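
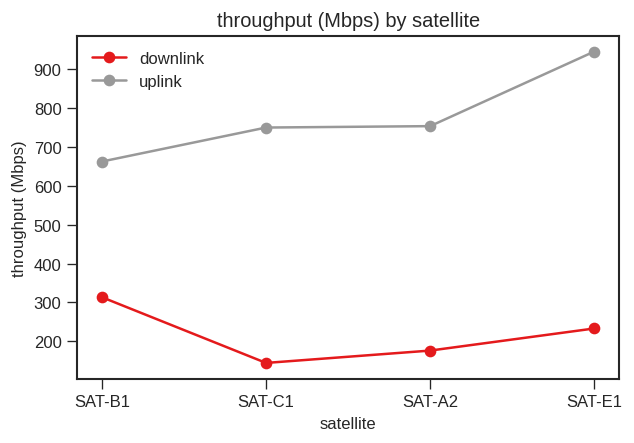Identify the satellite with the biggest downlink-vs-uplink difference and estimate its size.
SAT-E1: downlink ≈ 200, uplink ≈ 900 → gap ≈ 700. Next-largest (SAT-C1) is only ≈ 600.

SAT-E1, ≈ 700 Mbps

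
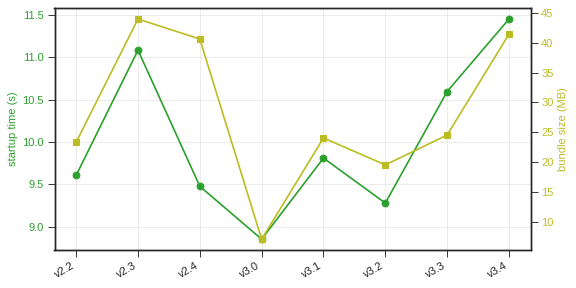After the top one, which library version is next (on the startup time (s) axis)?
Top 3 (on the startup time (s) axis): v3.4 ≈ 11.5, v2.3 ≈ 11.0, v3.3 ≈ 10.5.

v2.3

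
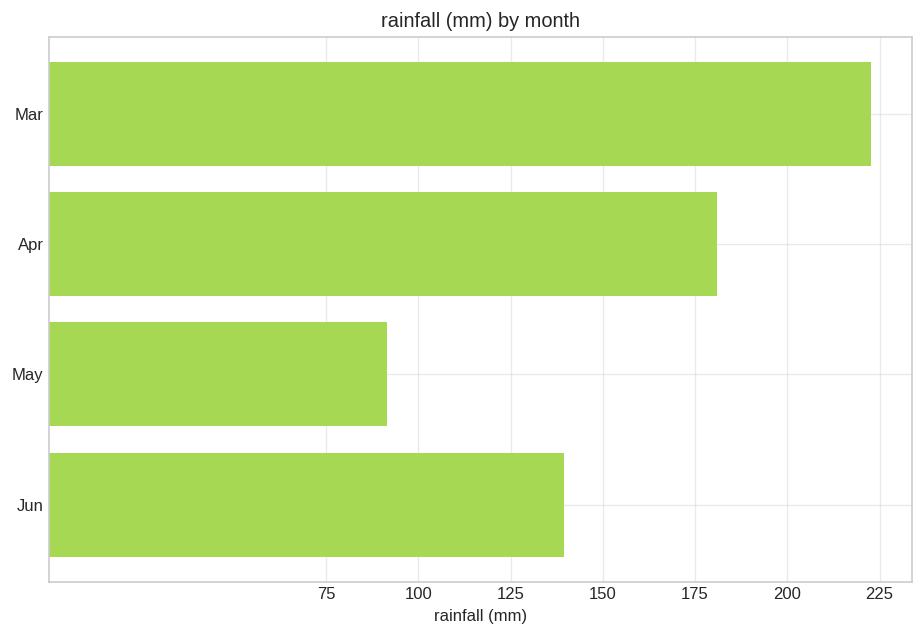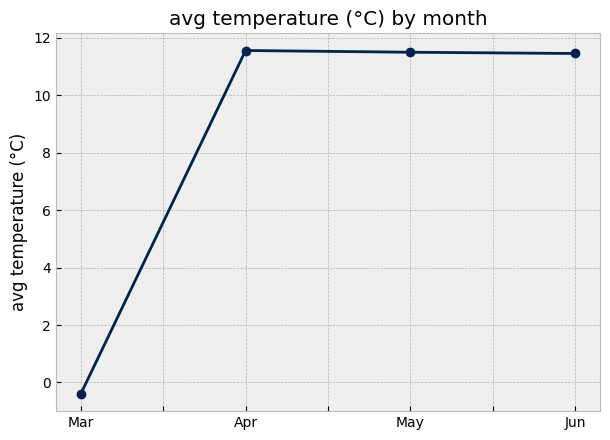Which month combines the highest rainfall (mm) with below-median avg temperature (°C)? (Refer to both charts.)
Chart 2 median avg temperature (°C) ≈ 12; below-median months: Mar, Jun. Among those, Mar has the highest rainfall (mm) (≈ 225).

Mar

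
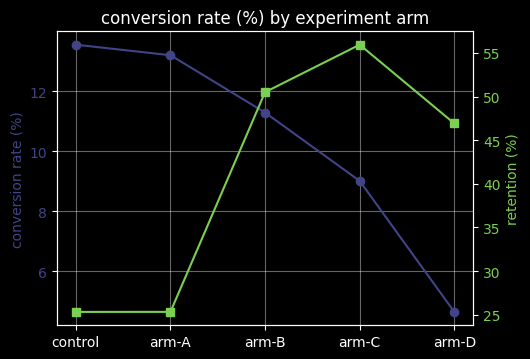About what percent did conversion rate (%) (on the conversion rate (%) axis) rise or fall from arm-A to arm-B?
arm-A ≈ 13, arm-B ≈ 11; (11 − 13) / 13 ≈ -15.4%.

≈ -15.4%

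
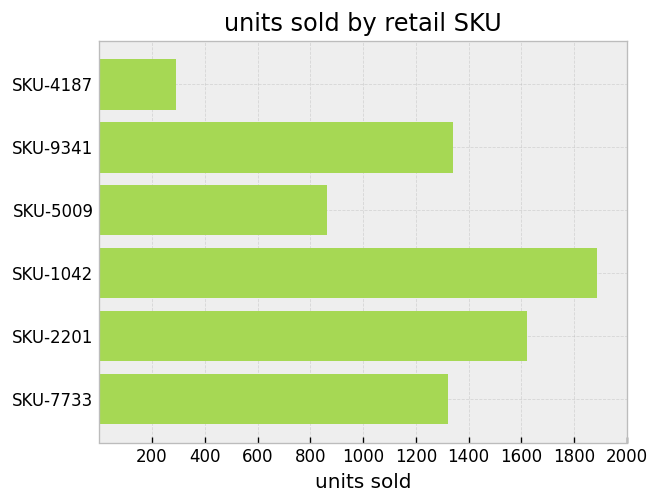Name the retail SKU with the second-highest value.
Top 3: SKU-1042 ≈ 1800, SKU-2201 ≈ 1600, SKU-9341 ≈ 1400.

SKU-2201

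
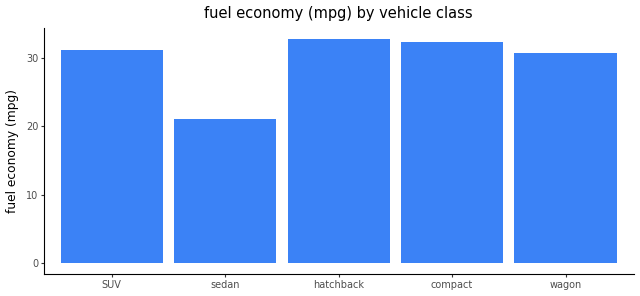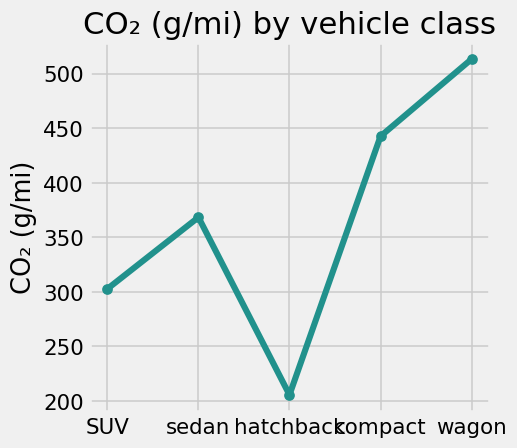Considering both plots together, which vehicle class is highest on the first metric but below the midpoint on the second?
hatchback

Chart 2 median CO₂ (g/mi) ≈ 350; below-median vehicle classes: SUV, hatchback. Among those, hatchback has the highest fuel economy (mpg) (≈ 35).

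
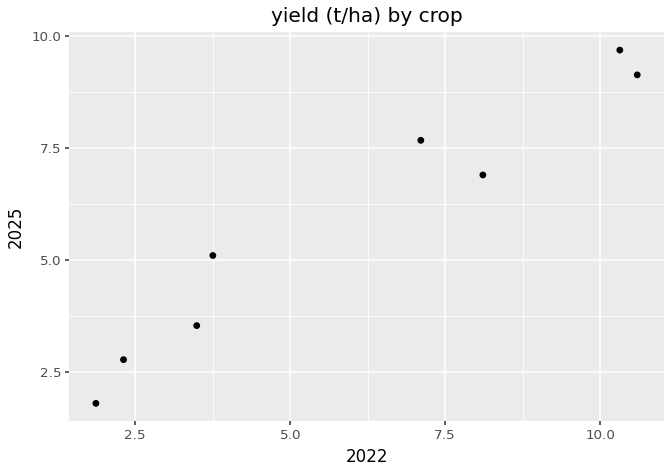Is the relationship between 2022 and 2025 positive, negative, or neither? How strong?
Points are positively correlated; strong (|r| ≈ 1.0).

positive, strong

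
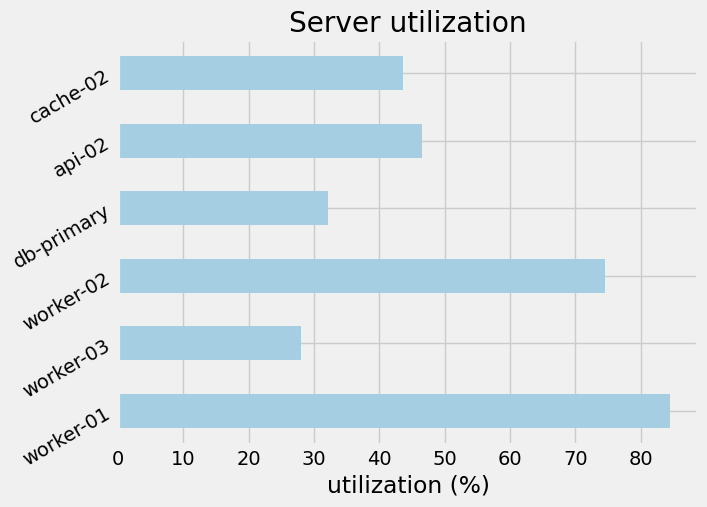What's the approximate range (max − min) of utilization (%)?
Max worker-01 ≈ 80, min worker-03 ≈ 30; range ≈ 50.

≈ 50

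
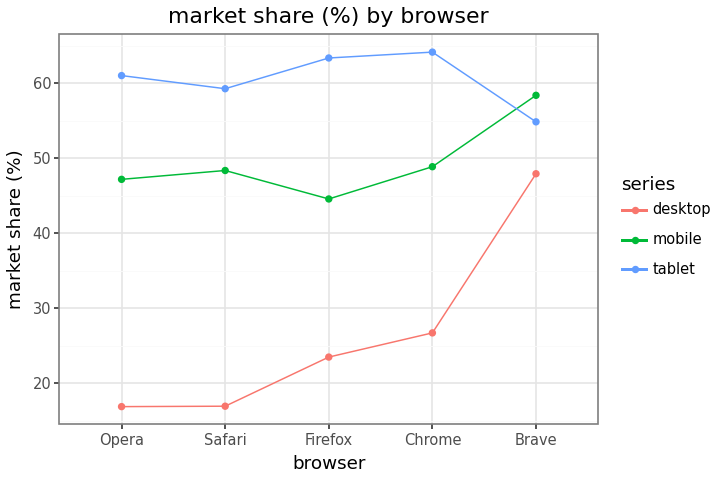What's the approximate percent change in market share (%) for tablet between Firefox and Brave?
≈ -15.4%

Firefox ≈ 65, Brave ≈ 55; (55 − 65) / 65 ≈ -15.4%.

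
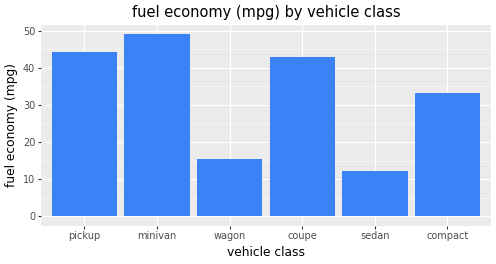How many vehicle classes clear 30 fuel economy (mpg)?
Above 30: pickup, minivan, coupe, compact.

4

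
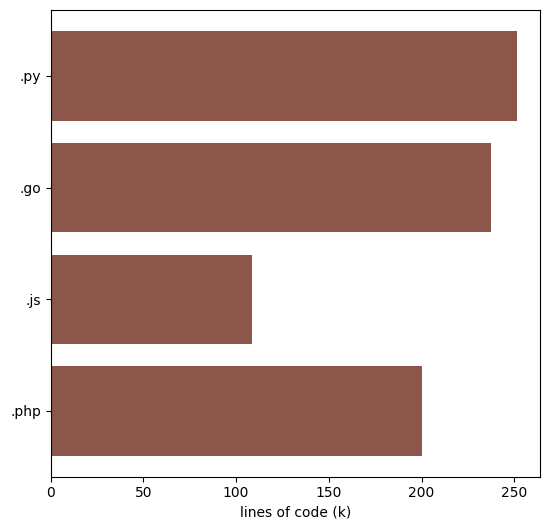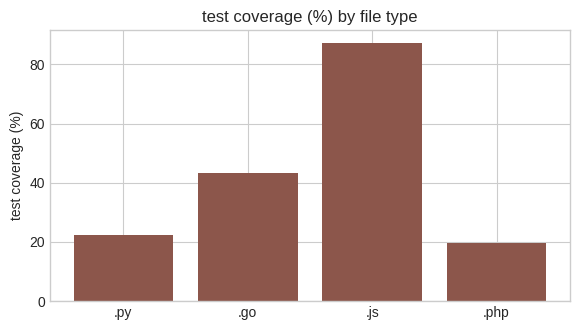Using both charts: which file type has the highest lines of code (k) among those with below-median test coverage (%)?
.py

Chart 2 median test coverage (%) ≈ 30; below-median file types: .py, .php. Among those, .py has the highest lines of code (k) (≈ 250).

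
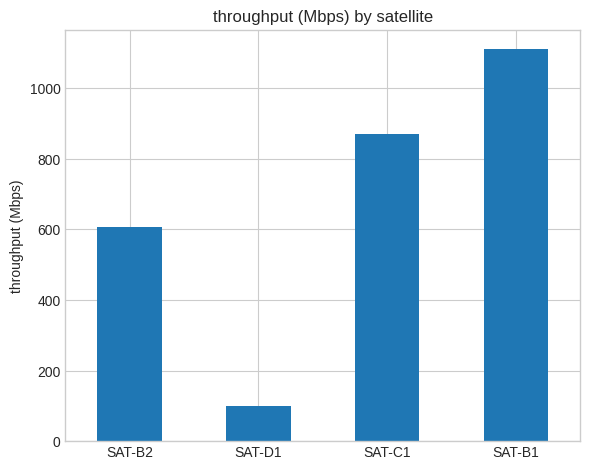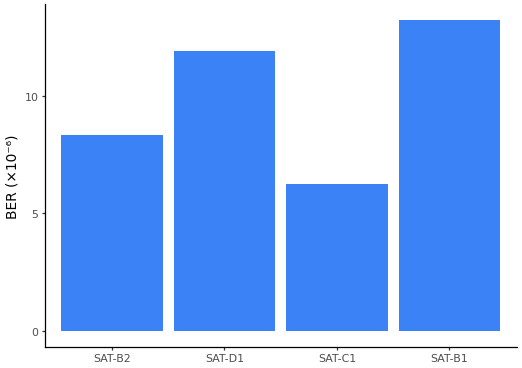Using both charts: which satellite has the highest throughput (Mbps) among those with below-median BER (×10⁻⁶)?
Chart 2 median BER (×10⁻⁶) ≈ 10; below-median satellites: SAT-B2, SAT-C1. Among those, SAT-C1 has the highest throughput (Mbps) (≈ 800).

SAT-C1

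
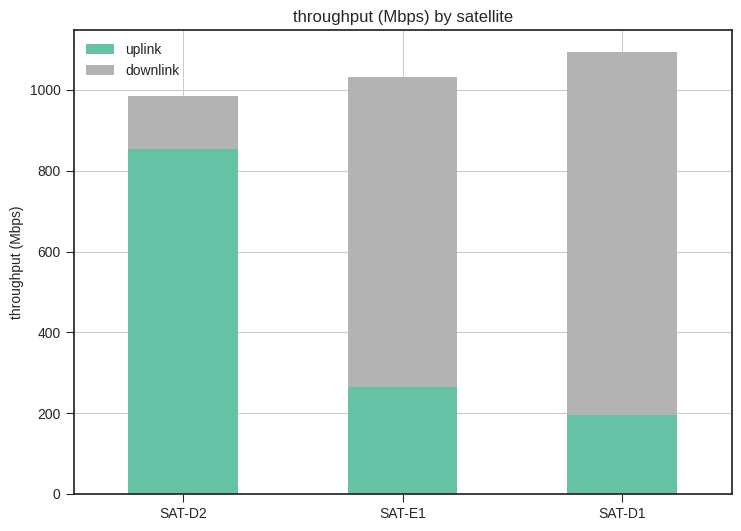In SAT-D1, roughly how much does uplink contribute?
≈ 200

uplink top ≈ 200, bottom ≈ 0; segment ≈ 200.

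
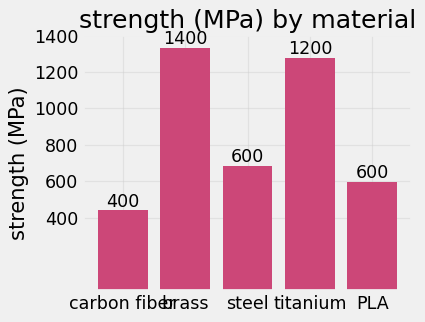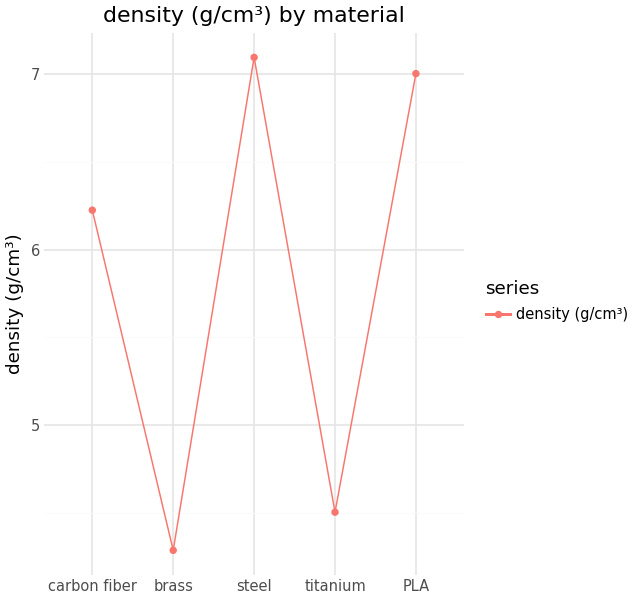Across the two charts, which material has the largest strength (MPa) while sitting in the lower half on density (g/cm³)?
brass

Chart 2 median density (g/cm³) ≈ 6; below-median materials: brass, titanium. Among those, brass has the highest strength (MPa) (≈ 1400).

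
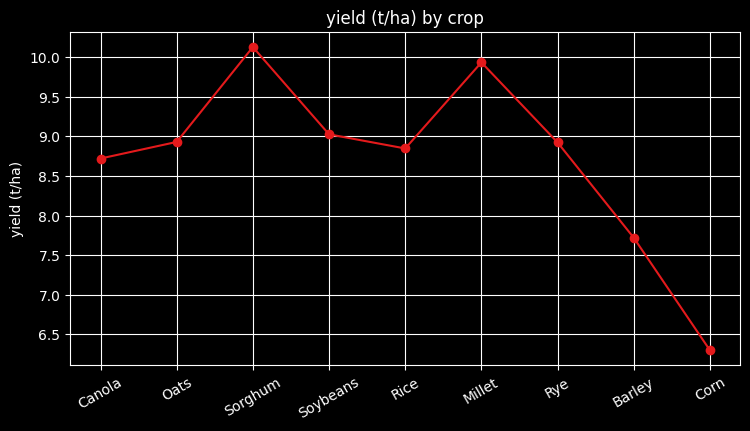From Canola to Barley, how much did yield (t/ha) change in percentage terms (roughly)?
Canola ≈ 8.5, Barley ≈ 7.5; (7.5 − 8.5) / 8.5 ≈ -11.8%.

≈ -11.8%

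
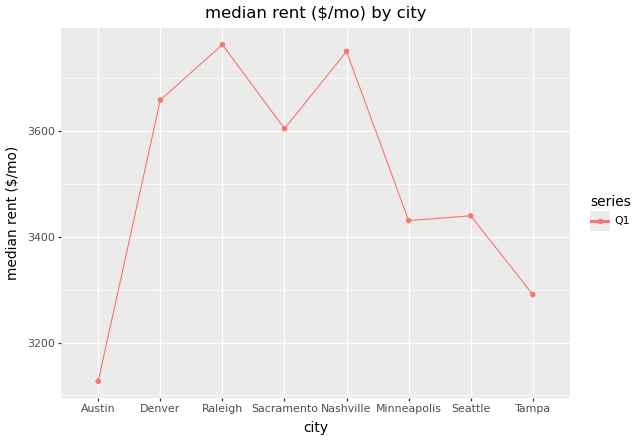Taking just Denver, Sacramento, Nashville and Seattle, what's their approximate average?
(3700 + 3600 + 3800 + 3400) / 4 ≈ 3625.

≈ 3625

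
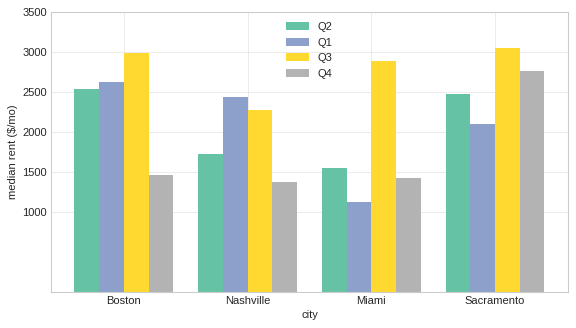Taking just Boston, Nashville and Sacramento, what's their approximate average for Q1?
≈ 2333

(2500 + 2500 + 2000) / 3 ≈ 2333.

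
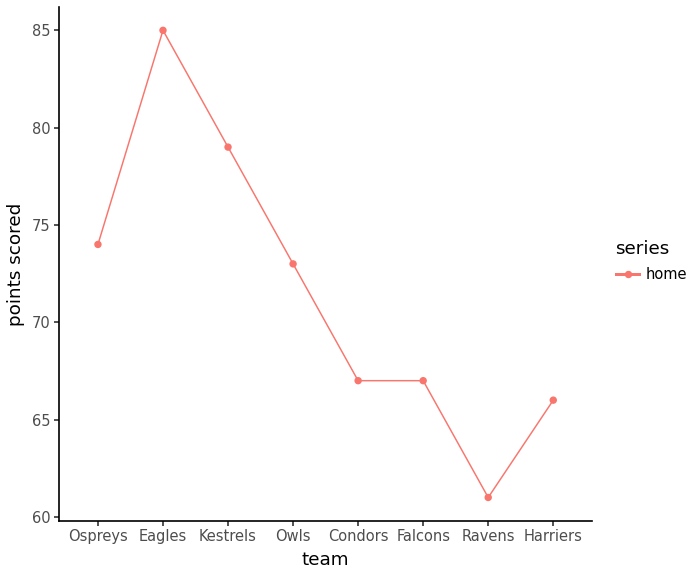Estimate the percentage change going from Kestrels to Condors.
Kestrels ≈ 80, Condors ≈ 68; (68 − 80) / 80 ≈ -15%.

≈ -15%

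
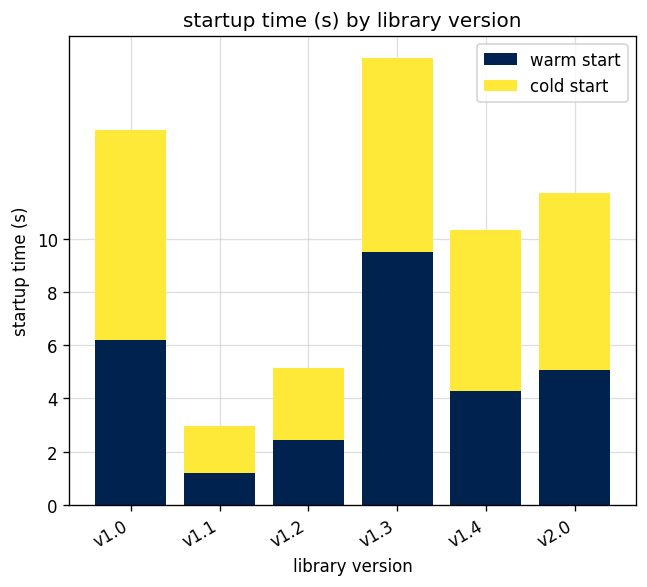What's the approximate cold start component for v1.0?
cold start top ≈ 14, bottom ≈ 6; segment ≈ 8.

≈ 8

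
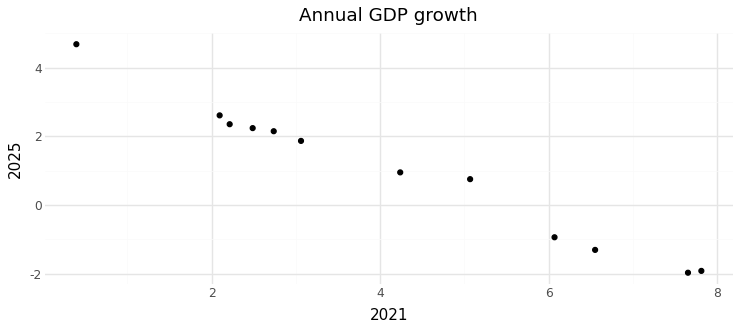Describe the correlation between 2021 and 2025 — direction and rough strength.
Points are negatively correlated; strong (|r| ≈ 1.0).

negative, strong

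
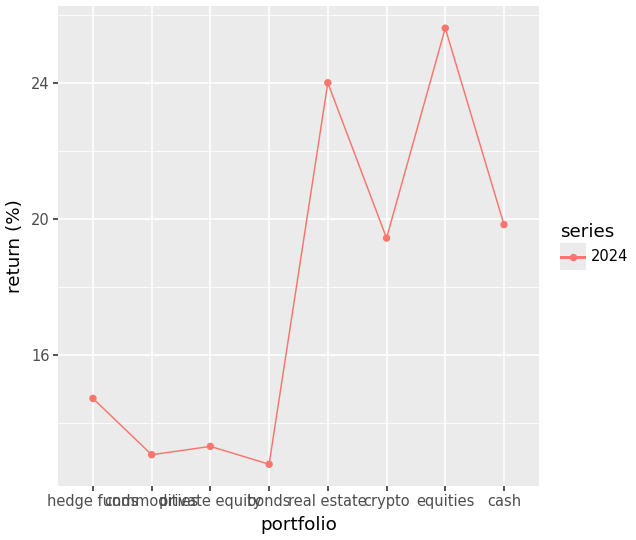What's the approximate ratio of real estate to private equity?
real estate ≈ 24, private equity ≈ 14; 24/14 ≈ 1.71.

≈ 1.71×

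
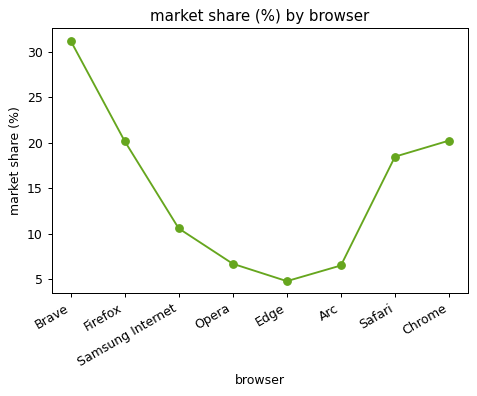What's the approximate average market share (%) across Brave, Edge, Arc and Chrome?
(30 + 5 + 5 + 20) / 4 ≈ 15.

≈ 15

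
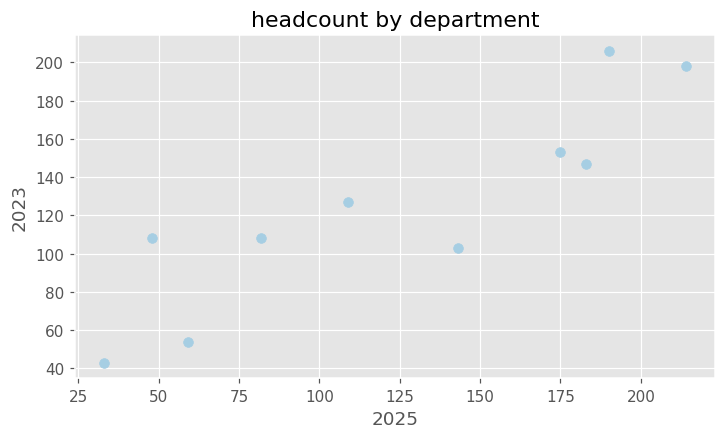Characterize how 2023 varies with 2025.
Points are positively correlated; strong (|r| ≈ 0.9).

positive, strong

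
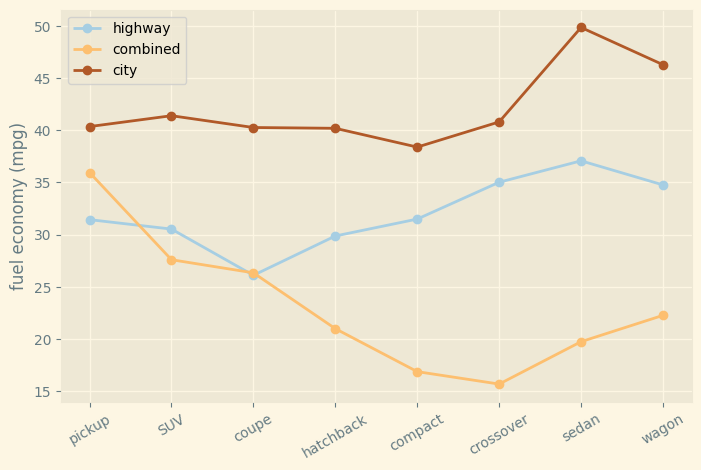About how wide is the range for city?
≈ 10

Max sedan ≈ 50, min compact ≈ 40; range ≈ 10.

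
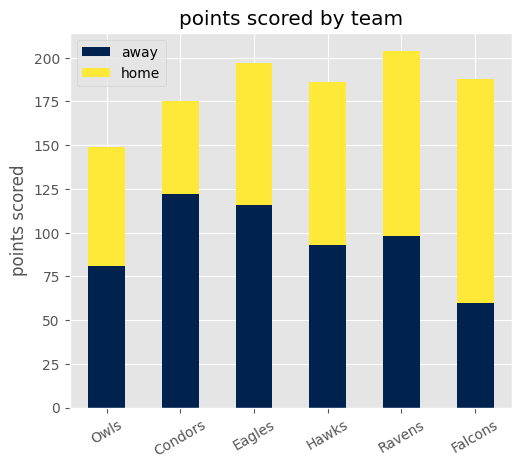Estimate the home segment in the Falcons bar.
home top ≈ 180, bottom ≈ 60; segment ≈ 120.

≈ 120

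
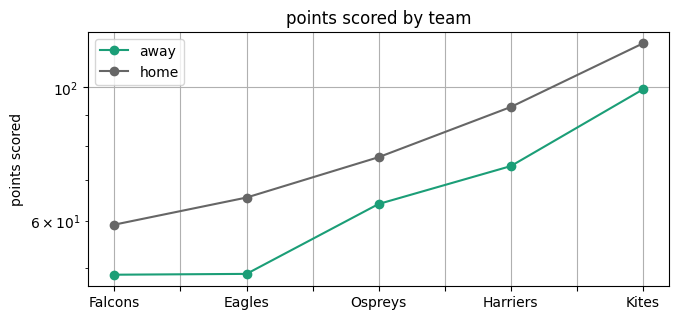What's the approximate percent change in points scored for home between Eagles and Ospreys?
Eagles ≈ 70, Ospreys ≈ 80; (80 − 70) / 70 ≈ +14.3%.

≈ +14.3%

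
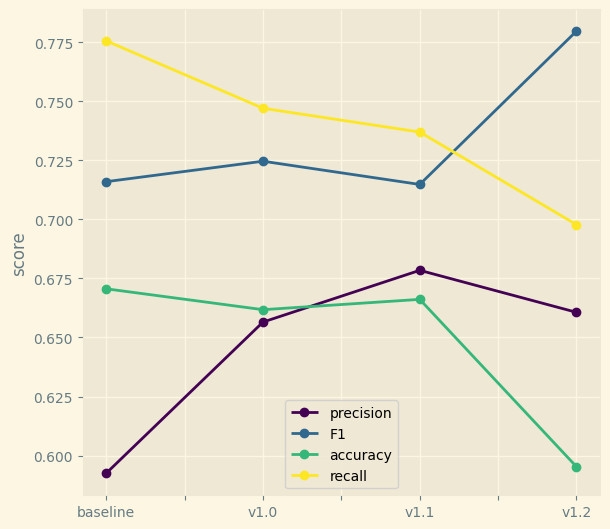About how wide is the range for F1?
Max v1.2 ≈ 0.78, min v1.1 ≈ 0.72; range ≈ 0.06.

≈ 0.06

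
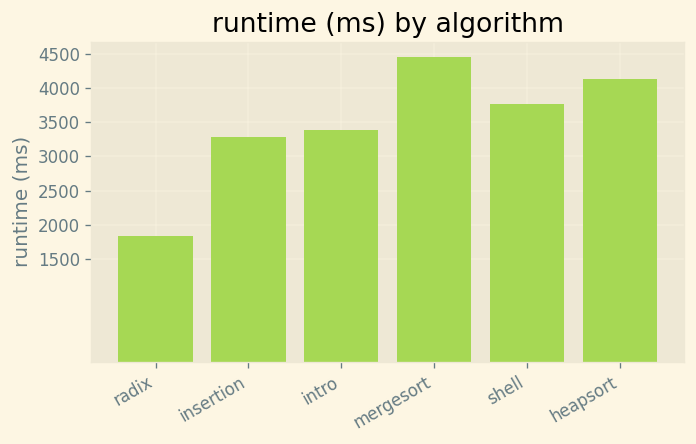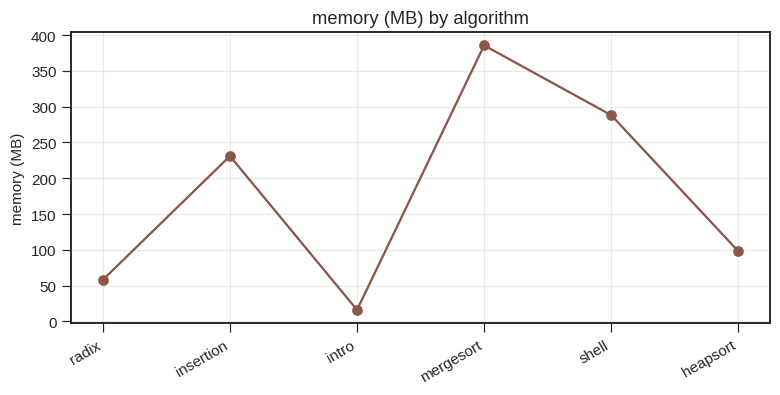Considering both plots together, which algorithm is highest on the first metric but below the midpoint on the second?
Chart 2 median memory (MB) ≈ 150; below-median algorithms: radix, intro, heapsort. Among those, heapsort has the highest runtime (ms) (≈ 4000).

heapsort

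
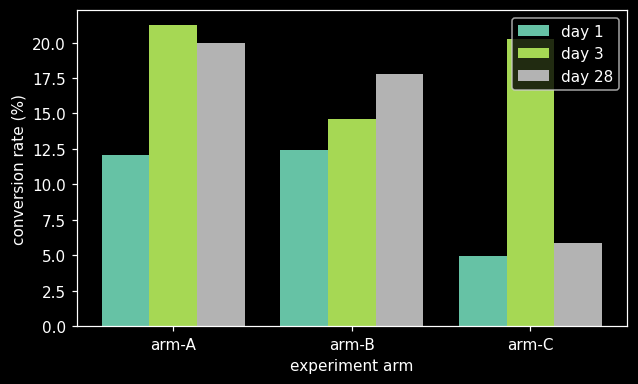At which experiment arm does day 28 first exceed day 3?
arm-B

arm-A: day 28 ≈ 20 vs day 3 ≈ 22 (not yet); arm-B: day 28 ≈ 18 vs day 3 ≈ 14 (first crossover).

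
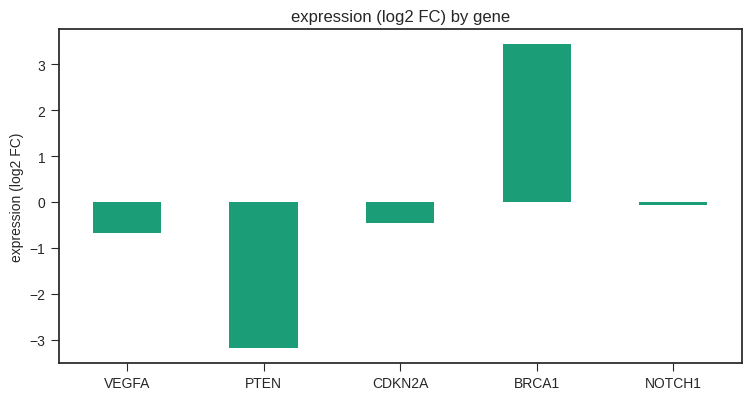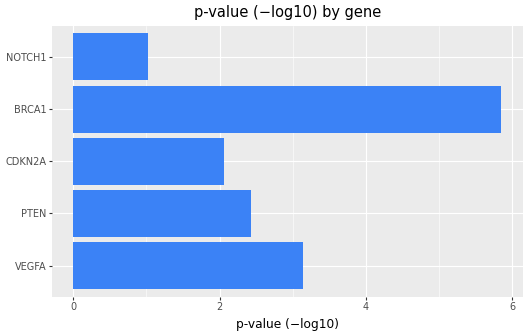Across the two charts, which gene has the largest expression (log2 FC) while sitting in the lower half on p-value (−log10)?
Chart 2 median p-value (−log10) ≈ 2; below-median genes: CDKN2A, NOTCH1. Among those, NOTCH1 has the highest expression (log2 FC) (≈ 0).

NOTCH1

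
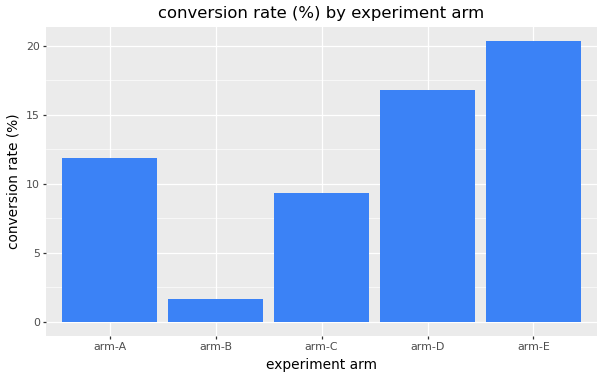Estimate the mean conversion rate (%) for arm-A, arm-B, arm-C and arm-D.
(12 + 2 + 10 + 16) / 4 ≈ 10.

≈ 10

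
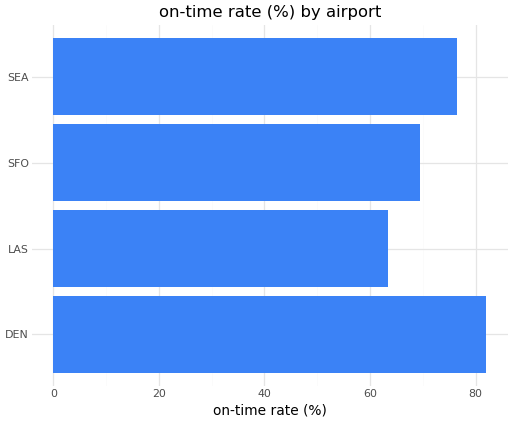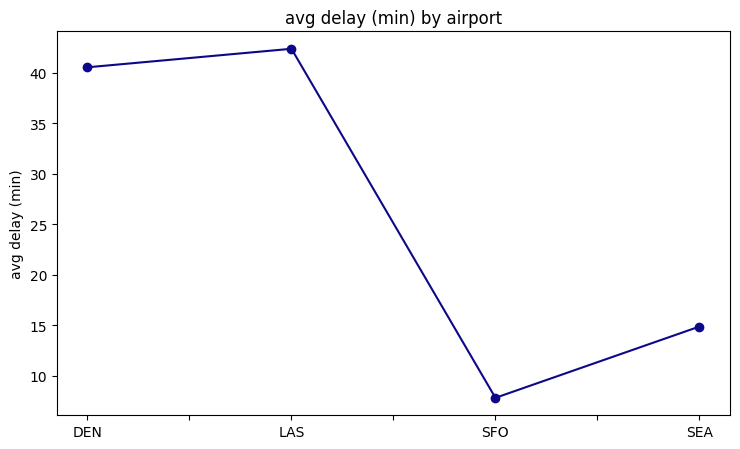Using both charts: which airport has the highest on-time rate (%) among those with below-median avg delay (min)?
SEA

Chart 2 median avg delay (min) ≈ 30; below-median airports: SFO, SEA. Among those, SEA has the highest on-time rate (%) (≈ 80).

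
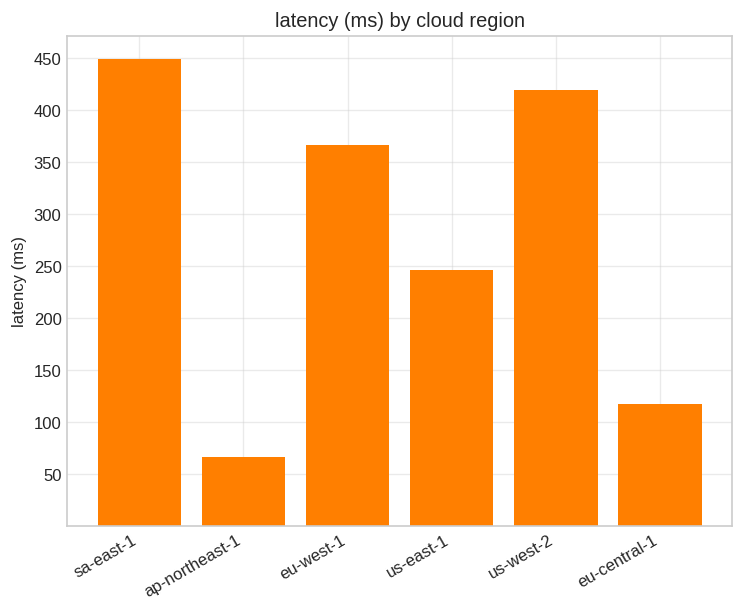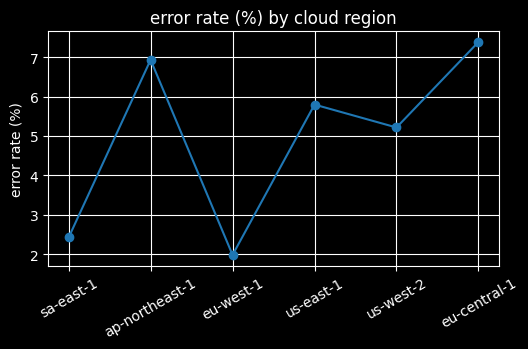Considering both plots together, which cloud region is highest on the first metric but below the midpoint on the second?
Chart 2 median error rate (%) ≈ 6; below-median cloud regions: sa-east-1, eu-west-1, us-west-2. Among those, sa-east-1 has the highest latency (ms) (≈ 450).

sa-east-1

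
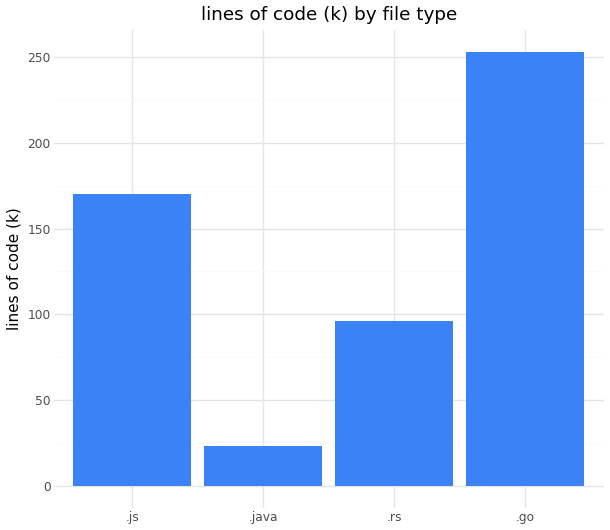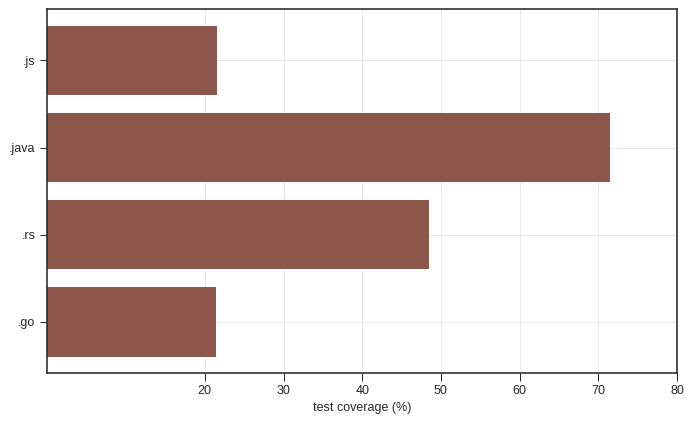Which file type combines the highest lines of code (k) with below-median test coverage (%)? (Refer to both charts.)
.go

Chart 2 median test coverage (%) ≈ 40; below-median file types: .js, .go. Among those, .go has the highest lines of code (k) (≈ 250).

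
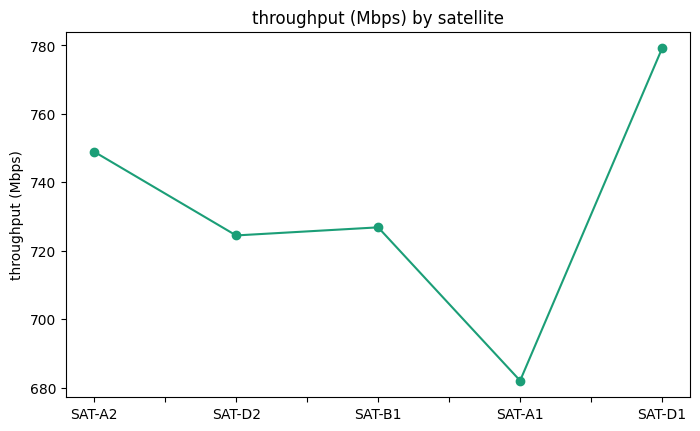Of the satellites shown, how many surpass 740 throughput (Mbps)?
2

Above 740: SAT-A2, SAT-D1.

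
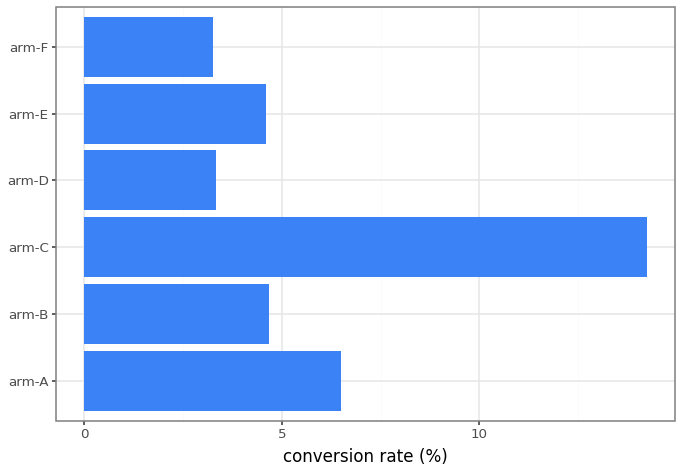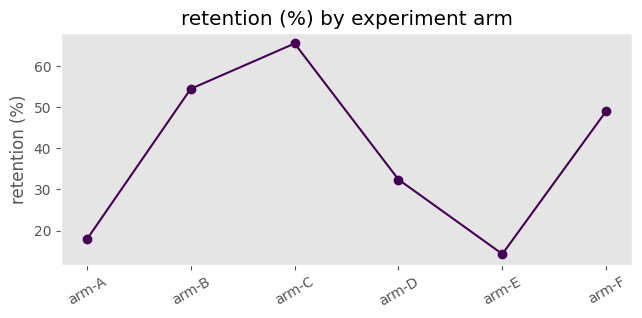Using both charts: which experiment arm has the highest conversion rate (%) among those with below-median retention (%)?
Chart 2 median retention (%) ≈ 40; below-median experiment arms: arm-A, arm-D, arm-E. Among those, arm-A has the highest conversion rate (%) (≈ 6).

arm-A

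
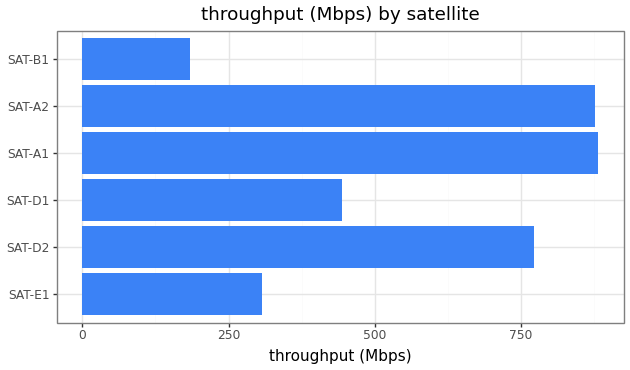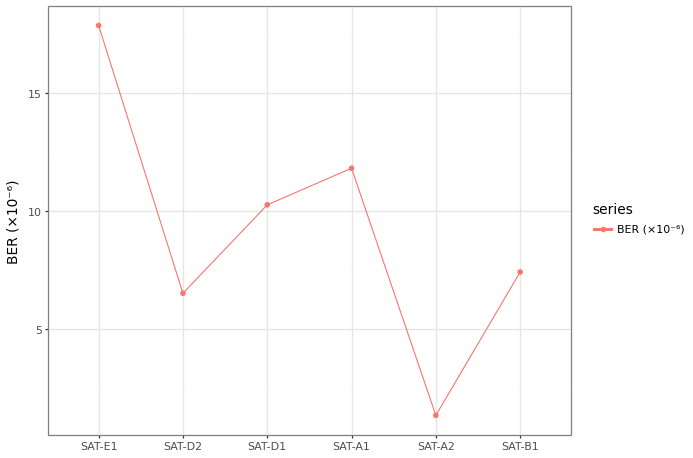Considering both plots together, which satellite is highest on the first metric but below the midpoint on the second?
SAT-A2

Chart 2 median BER (×10⁻⁶) ≈ 8; below-median satellites: SAT-D2, SAT-A2, SAT-B1. Among those, SAT-A2 has the highest throughput (Mbps) (≈ 900).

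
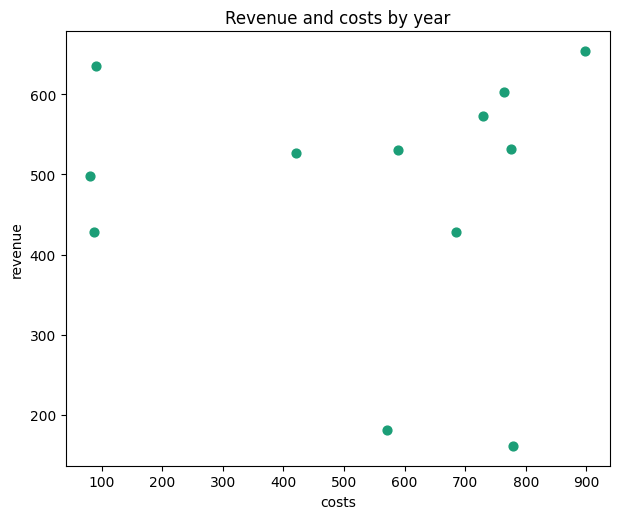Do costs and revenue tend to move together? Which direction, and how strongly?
Points are roughly uncorrelated; weak (|r| ≈ 0.1).

no clear correlation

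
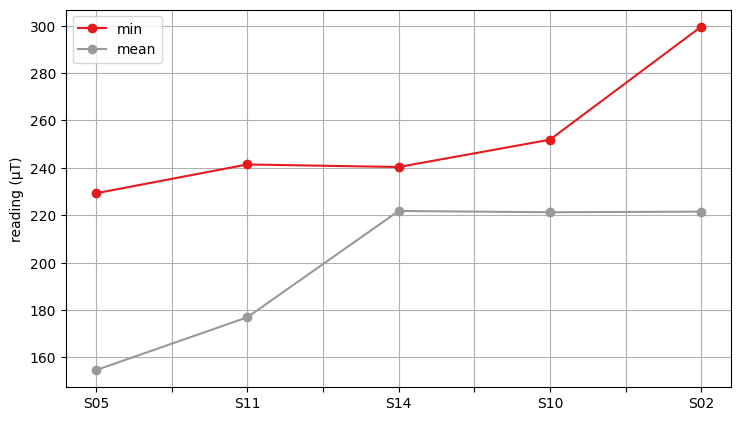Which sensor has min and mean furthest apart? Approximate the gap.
S02: min ≈ 300, mean ≈ 220 → gap ≈ 80. Next-largest (S05) is only ≈ 60.

S02, ≈ 80 µT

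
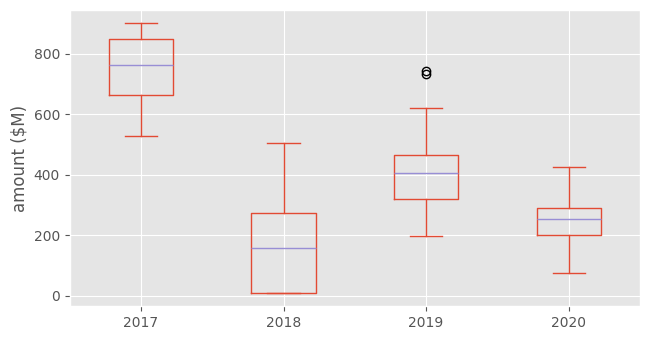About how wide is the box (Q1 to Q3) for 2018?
Q3 ≈ 300, Q1 ≈ 0; IQR ≈ 300.

≈ 300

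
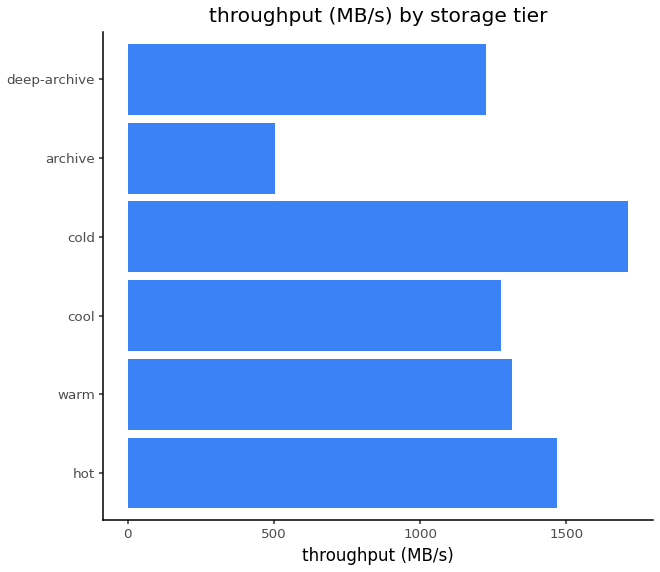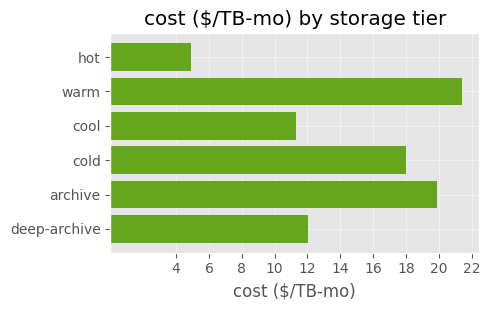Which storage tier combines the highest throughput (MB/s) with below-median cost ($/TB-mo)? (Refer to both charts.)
hot

Chart 2 median cost ($/TB-mo) ≈ 16; below-median storage tiers: hot, cool, deep-archive. Among those, hot has the highest throughput (MB/s) (≈ 1400).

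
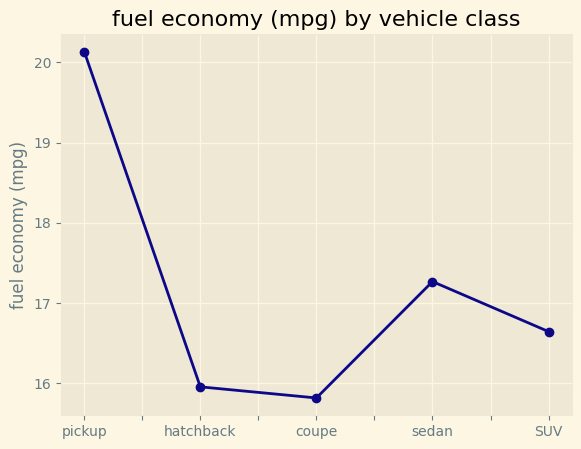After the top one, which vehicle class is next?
sedan

Top 3: pickup ≈ 20.0, sedan ≈ 17.5, SUV ≈ 16.5.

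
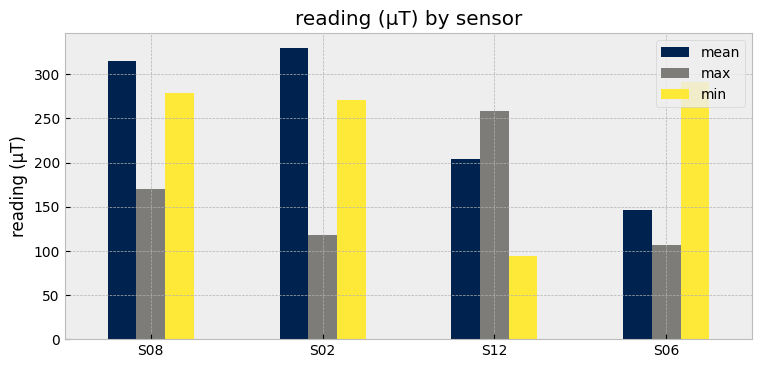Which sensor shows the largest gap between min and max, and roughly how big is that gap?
S06, ≈ 200 µT

S06: min ≈ 300, max ≈ 100 → gap ≈ 200. Next-largest (S12) is only ≈ 150.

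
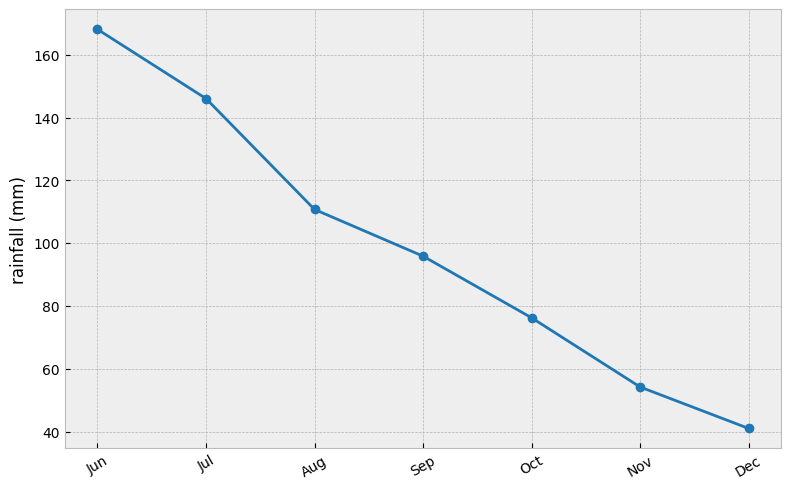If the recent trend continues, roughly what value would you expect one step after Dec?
≈ 20

Last three: 80, 60, 40 → slope ≈ -20/step → next ≈ 20.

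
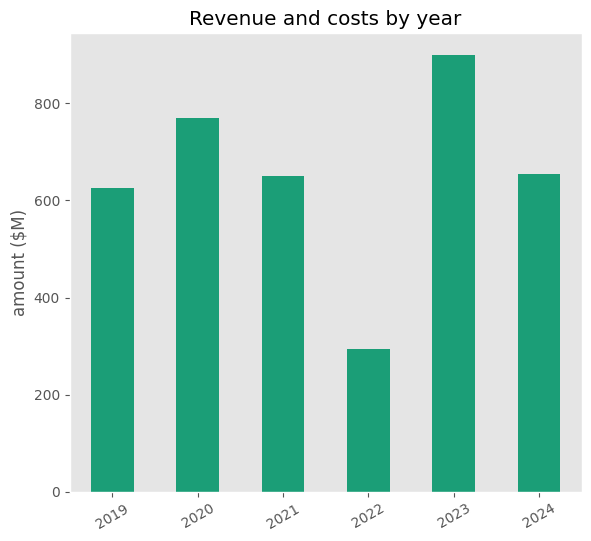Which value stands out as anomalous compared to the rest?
2022

2022 ≈ 300; the rest sit between ≈ 600 and ≈ 900.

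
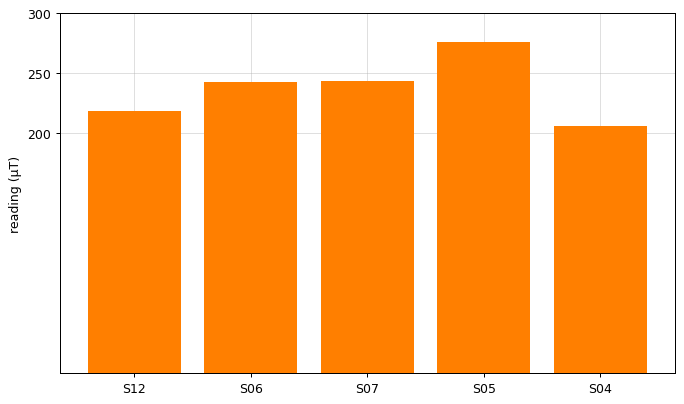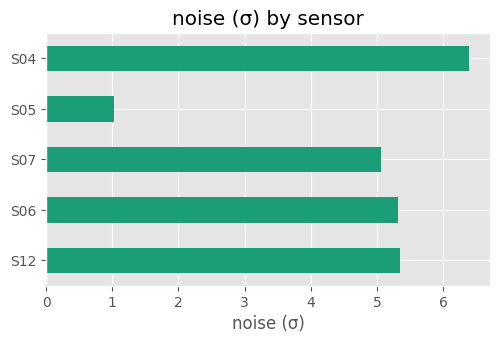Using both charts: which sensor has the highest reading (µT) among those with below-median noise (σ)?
Chart 2 median noise (σ) ≈ 5; below-median sensors: S07, S05. Among those, S05 has the highest reading (µT) (≈ 300).

S05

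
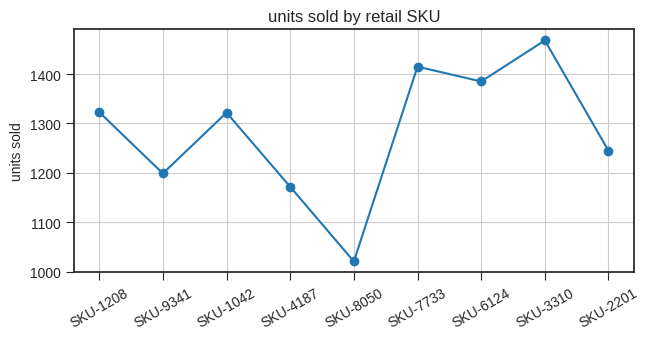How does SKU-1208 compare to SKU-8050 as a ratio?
SKU-1208 ≈ 1300, SKU-8050 ≈ 1000; 1300/1000 ≈ 1.3.

≈ 1.3×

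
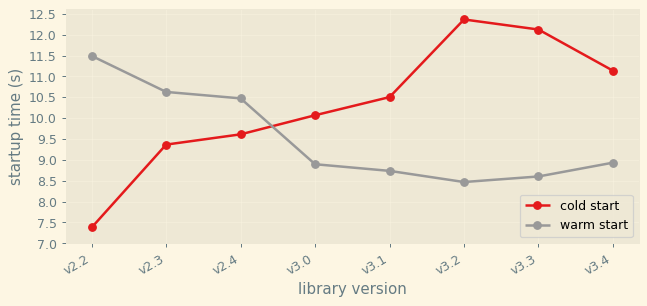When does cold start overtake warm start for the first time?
v2.4: cold start ≈ 9.5 vs warm start ≈ 10.5 (not yet); v3.0: cold start ≈ 10.0 vs warm start ≈ 9.0 (first crossover).

v3.0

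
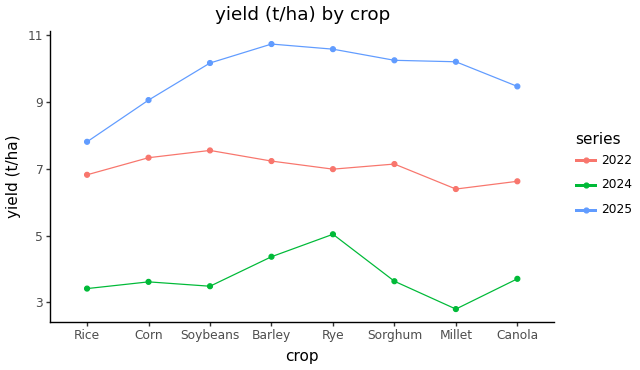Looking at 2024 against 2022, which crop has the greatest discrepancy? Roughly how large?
Soybeans, ≈ 5 t/ha

Soybeans: 2024 ≈ 3, 2022 ≈ 8 → gap ≈ 5. Next-largest (Corn) is only ≈ 3.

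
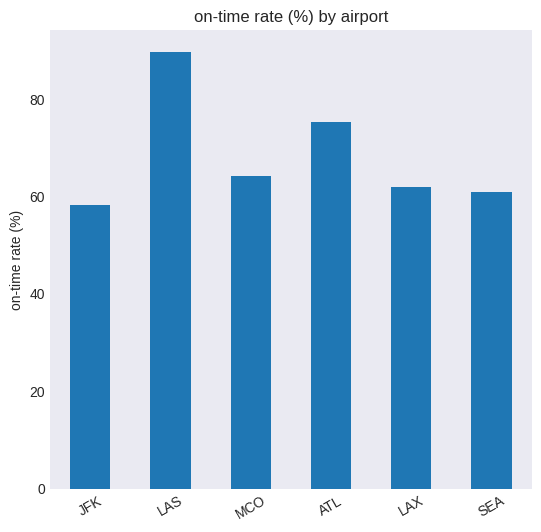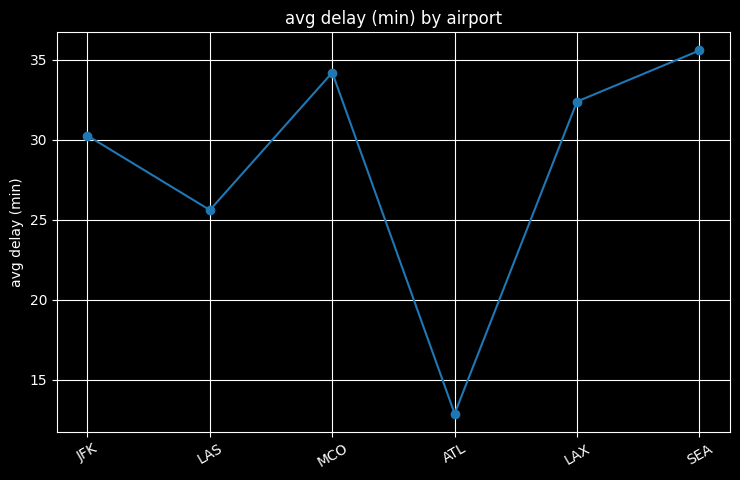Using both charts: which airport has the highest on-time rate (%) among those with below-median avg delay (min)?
LAS

Chart 2 median avg delay (min) ≈ 30; below-median airports: JFK, LAS, ATL. Among those, LAS has the highest on-time rate (%) (≈ 90).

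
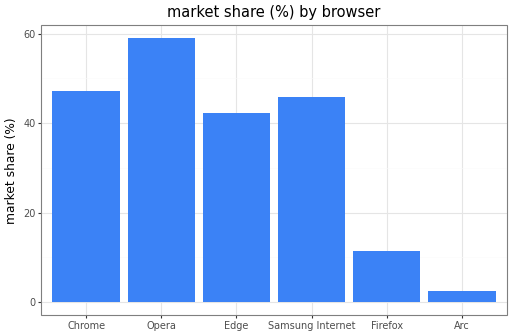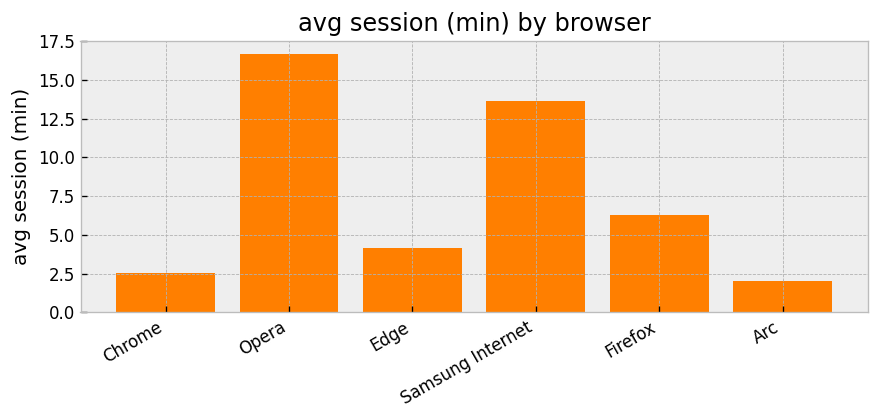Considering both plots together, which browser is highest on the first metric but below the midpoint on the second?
Chrome

Chart 2 median avg session (min) ≈ 6; below-median browsers: Chrome, Edge, Arc. Among those, Chrome has the highest market share (%) (≈ 50).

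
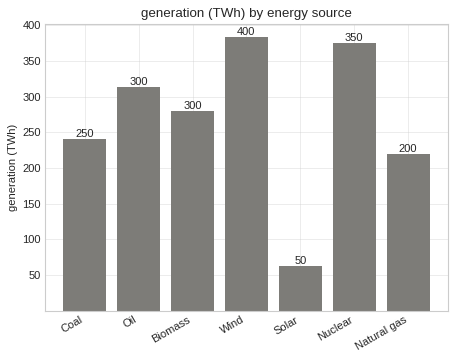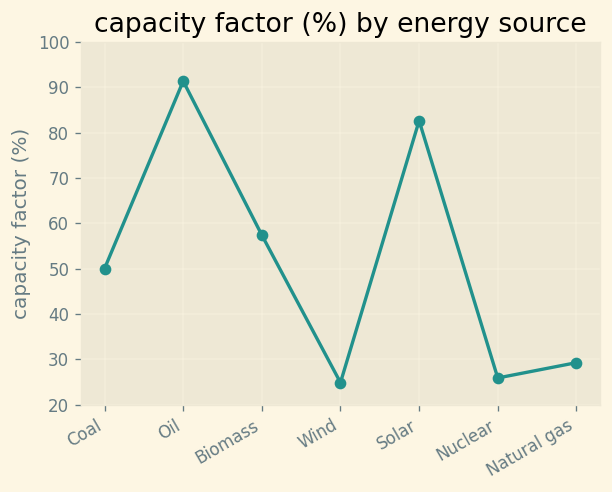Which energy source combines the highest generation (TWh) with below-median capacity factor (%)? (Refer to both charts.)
Wind

Chart 2 median capacity factor (%) ≈ 50; below-median energy sources: Wind, Nuclear, Natural gas. Among those, Wind has the highest generation (TWh) (≈ 400).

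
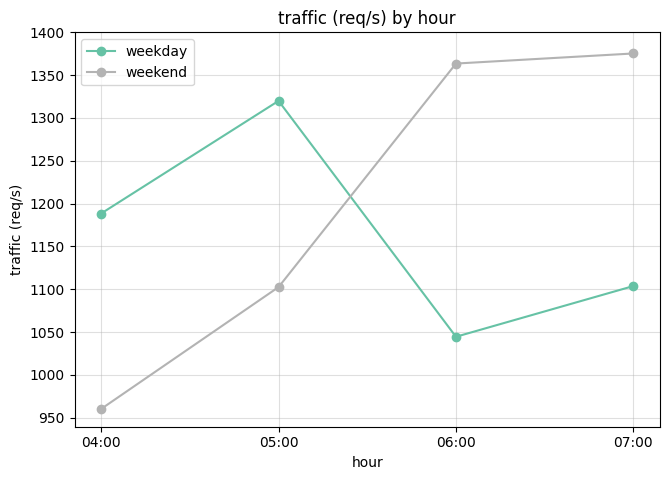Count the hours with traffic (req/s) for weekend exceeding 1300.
Above 1300: 06:00, 07:00.

2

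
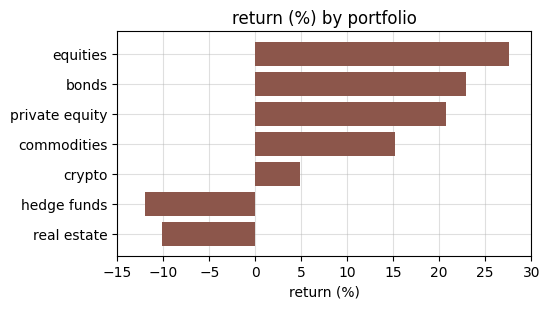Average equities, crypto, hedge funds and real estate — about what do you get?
≈ 4

(30 + 5 + -10 + -10) / 4 ≈ 4.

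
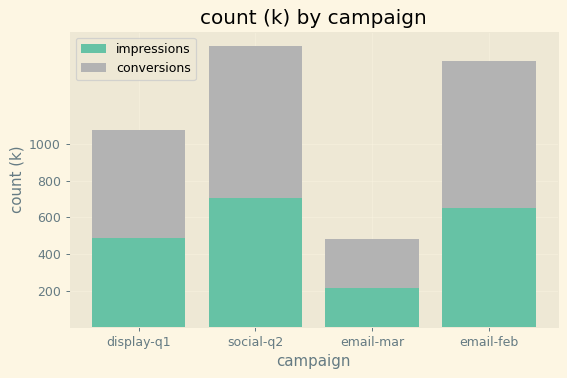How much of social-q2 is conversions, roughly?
conversions top ≈ 1600, bottom ≈ 800; segment ≈ 800.

≈ 800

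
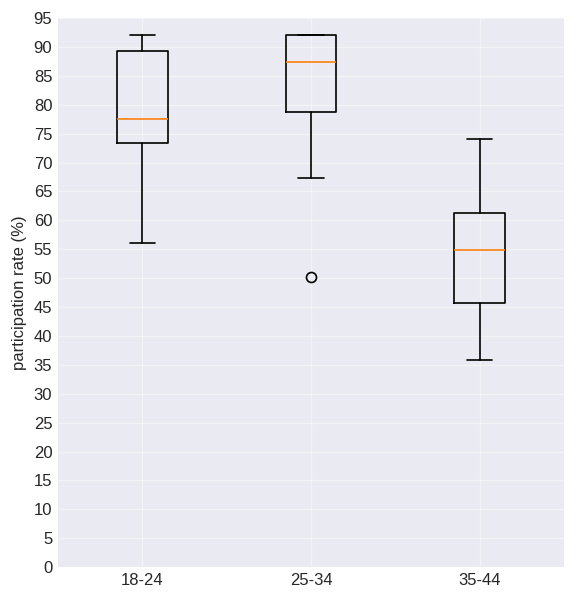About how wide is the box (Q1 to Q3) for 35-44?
≈ 15

Q3 ≈ 60, Q1 ≈ 45; IQR ≈ 15.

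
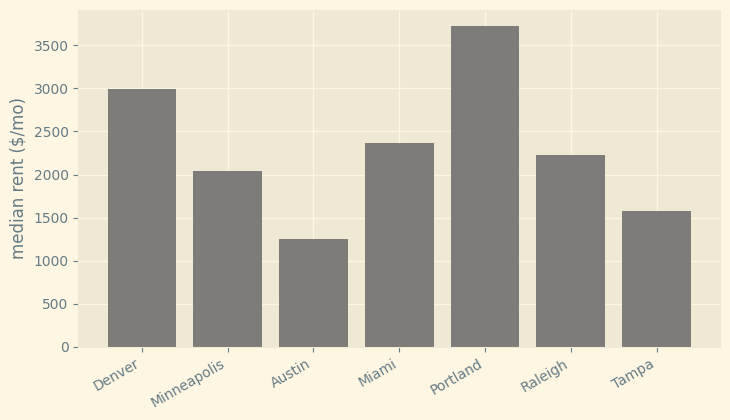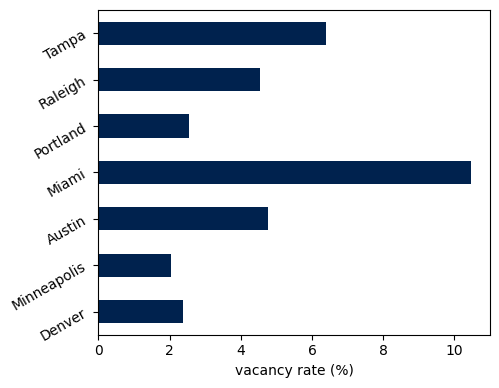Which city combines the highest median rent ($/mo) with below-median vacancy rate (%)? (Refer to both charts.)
Chart 2 median vacancy rate (%) ≈ 5; below-median cities: Denver, Minneapolis, Portland. Among those, Portland has the highest median rent ($/mo) (≈ 3500).

Portland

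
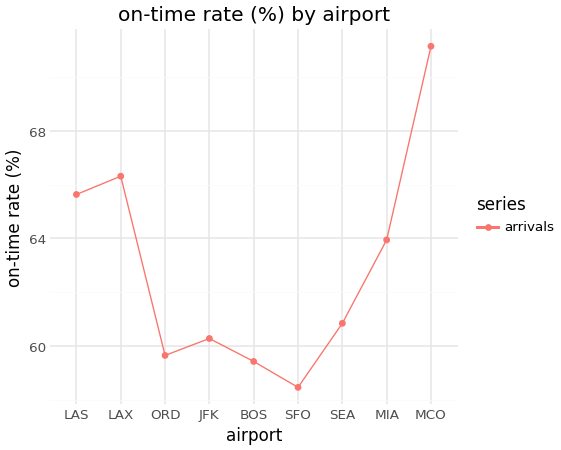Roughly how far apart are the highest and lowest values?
≈ 14

Max MCO ≈ 72, min SFO ≈ 58; range ≈ 14.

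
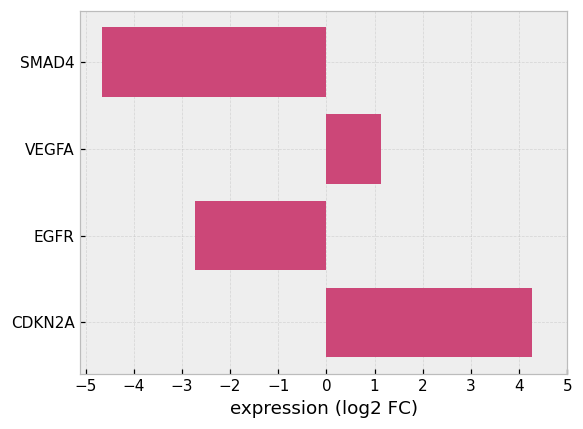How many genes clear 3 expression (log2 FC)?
1

Above 3: CDKN2A.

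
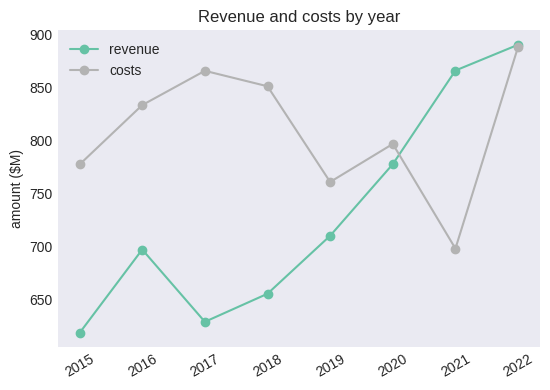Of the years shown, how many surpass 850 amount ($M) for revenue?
Above 850: 2021, 2022.

2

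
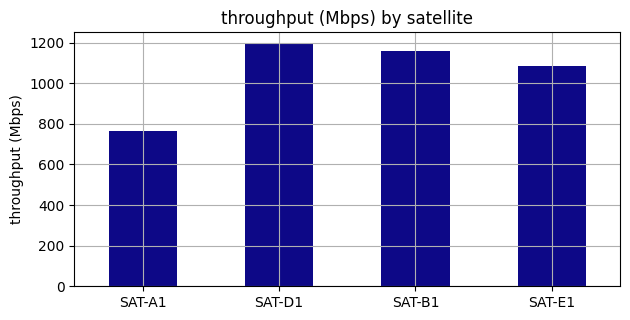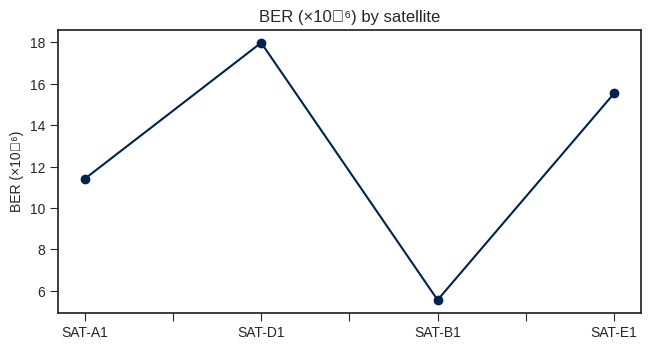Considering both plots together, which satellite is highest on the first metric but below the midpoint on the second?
Chart 2 median BER (×10⁻⁶) ≈ 14; below-median satellites: SAT-A1, SAT-B1. Among those, SAT-B1 has the highest throughput (Mbps) (≈ 1200).

SAT-B1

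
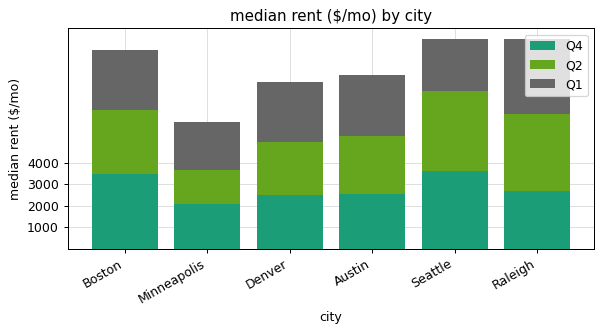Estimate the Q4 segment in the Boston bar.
Q4 top ≈ 3000, bottom ≈ 0; segment ≈ 3000.

≈ 3000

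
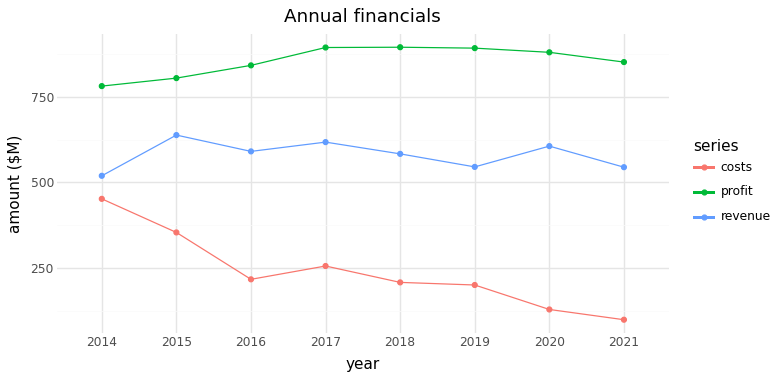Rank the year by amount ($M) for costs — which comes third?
2017

Top 4 for costs: 2014 ≈ 500, 2015 ≈ 400, 2017 ≈ 300, 2016 ≈ 200.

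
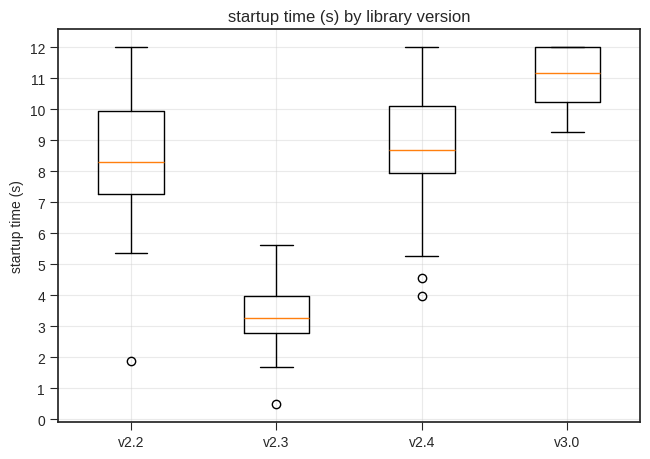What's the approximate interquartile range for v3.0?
≈ 2

Q3 ≈ 12, Q1 ≈ 10; IQR ≈ 2.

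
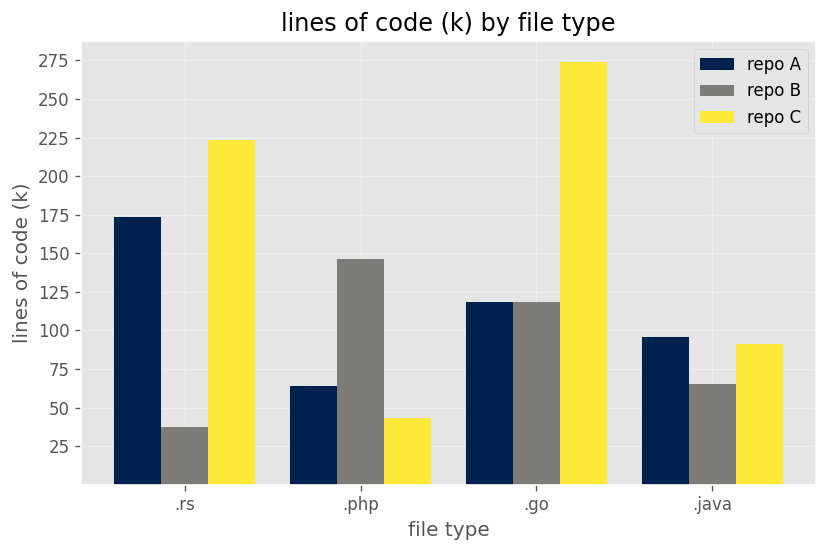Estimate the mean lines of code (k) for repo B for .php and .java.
(150 + 75) / 2 ≈ 112.

≈ 112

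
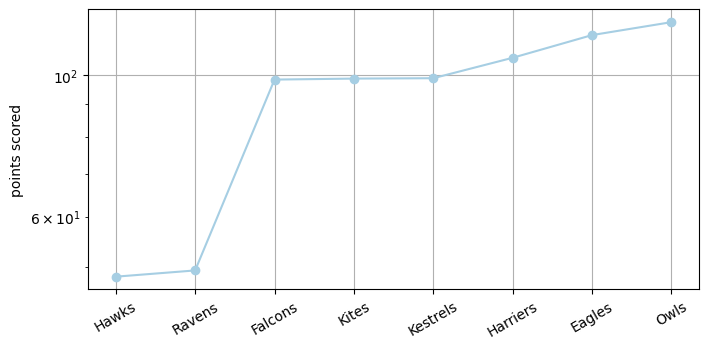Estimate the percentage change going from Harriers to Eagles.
Harriers ≈ 110, Eagles ≈ 120; (120 − 110) / 110 ≈ +9.1%.

≈ +9.1%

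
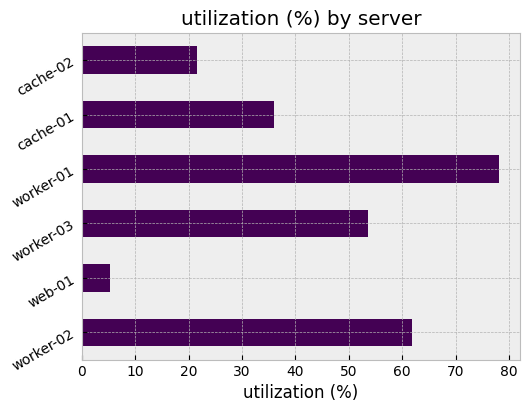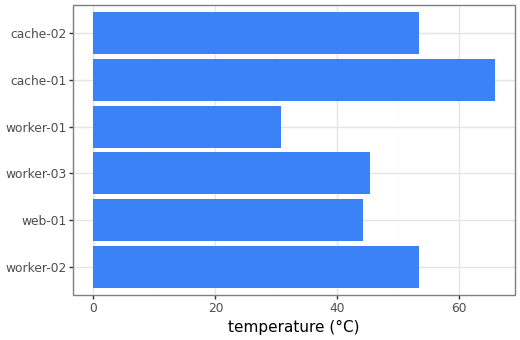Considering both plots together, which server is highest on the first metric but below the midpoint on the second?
worker-01

Chart 2 median temperature (°C) ≈ 50; below-median servers: web-01, worker-03, worker-01. Among those, worker-01 has the highest utilization (%) (≈ 80).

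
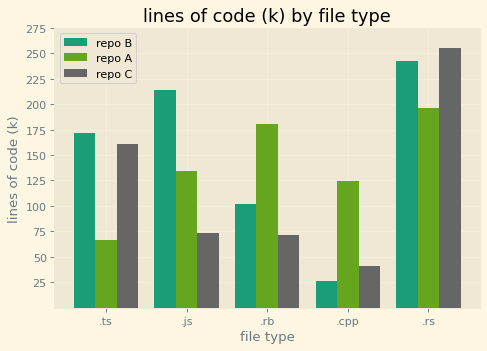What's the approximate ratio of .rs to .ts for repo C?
≈ 1.67×

.rs ≈ 250, .ts ≈ 150; 250/150 ≈ 1.67.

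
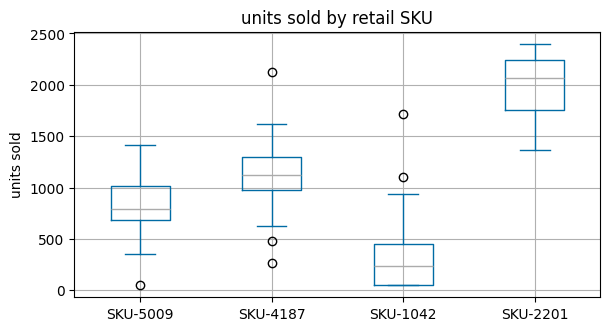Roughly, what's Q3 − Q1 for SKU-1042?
Q3 ≈ 400, Q1 ≈ 0; IQR ≈ 400.

≈ 400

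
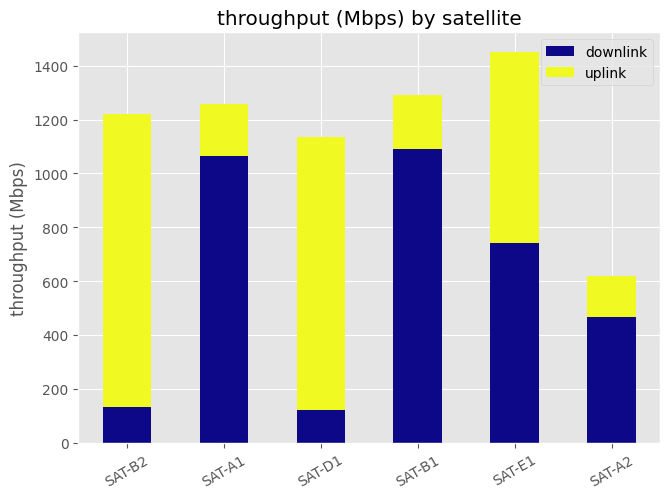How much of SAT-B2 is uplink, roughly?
uplink top ≈ 1200, bottom ≈ 200; segment ≈ 1000.

≈ 1000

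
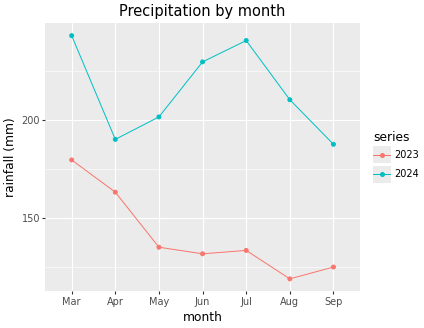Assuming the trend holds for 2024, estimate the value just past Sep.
≈ 150

Last three: 240, 220, 180 → slope ≈ -30/step → next ≈ 150.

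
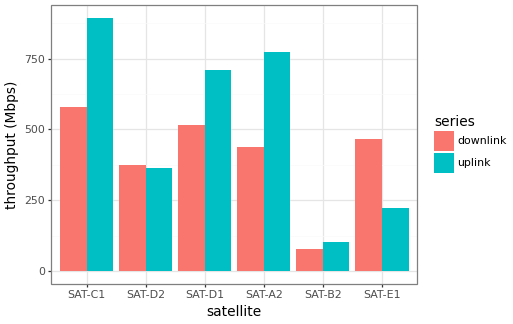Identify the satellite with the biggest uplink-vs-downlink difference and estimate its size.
SAT-A2: uplink ≈ 800, downlink ≈ 400 → gap ≈ 400. Next-largest (SAT-C1) is only ≈ 300.

SAT-A2, ≈ 400 Mbps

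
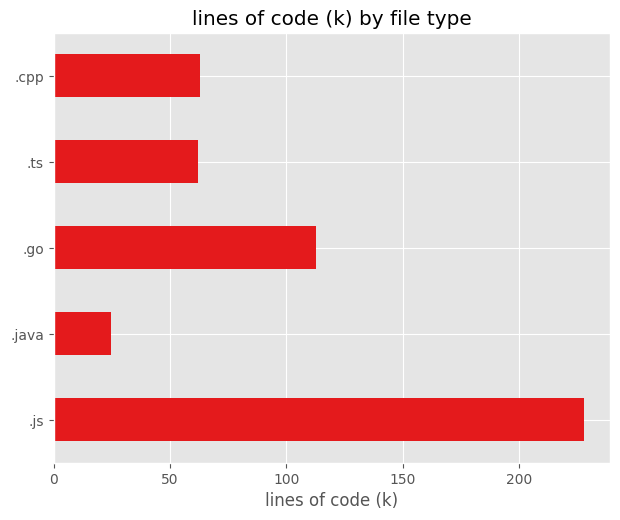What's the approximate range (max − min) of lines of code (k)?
Max .js ≈ 220, min .java ≈ 20; range ≈ 200.

≈ 200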